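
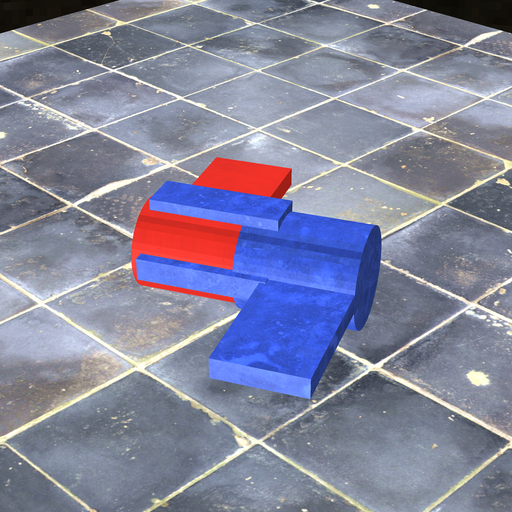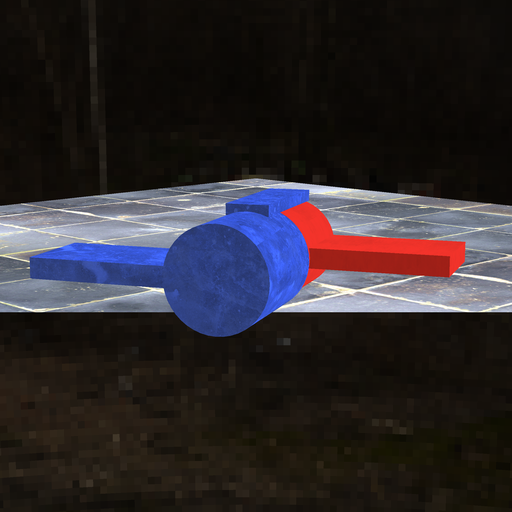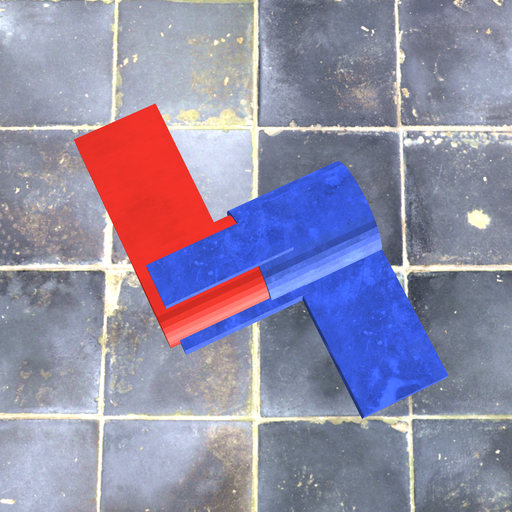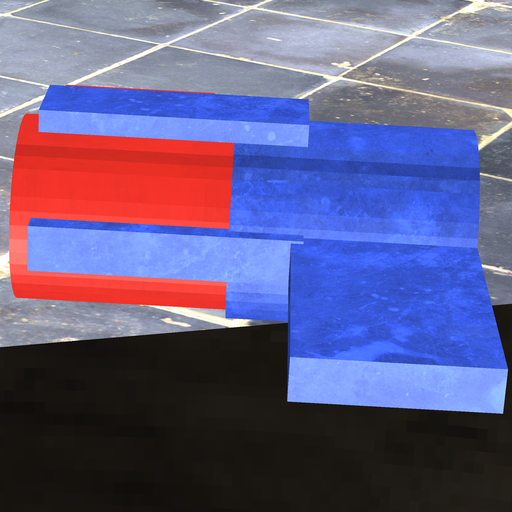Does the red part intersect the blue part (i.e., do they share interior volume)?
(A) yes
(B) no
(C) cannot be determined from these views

(A) yes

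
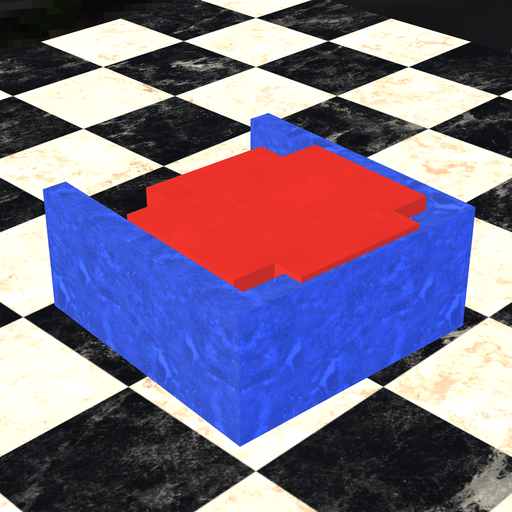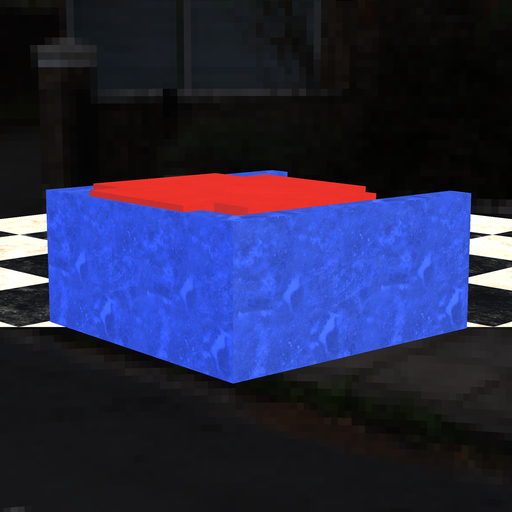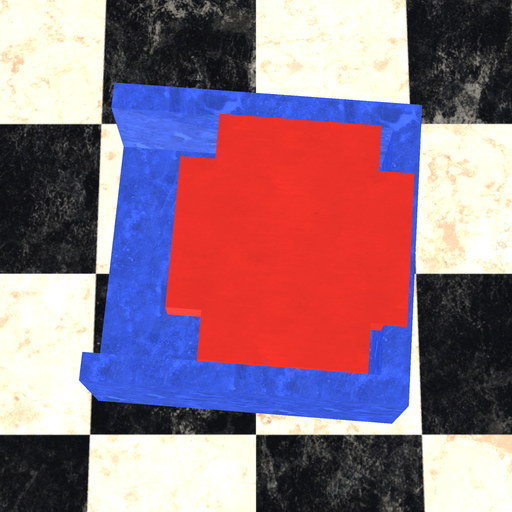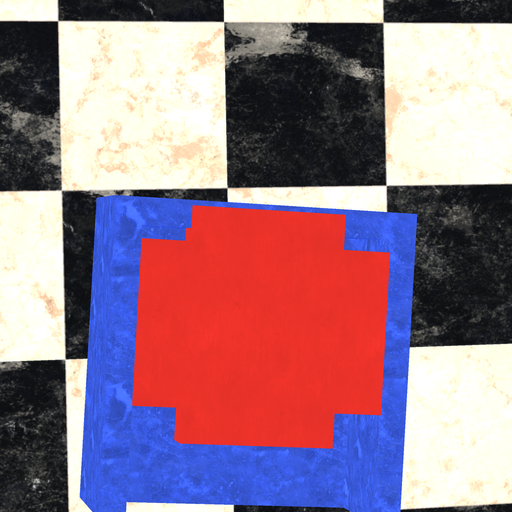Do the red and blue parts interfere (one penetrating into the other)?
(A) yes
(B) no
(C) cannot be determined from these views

(A) yes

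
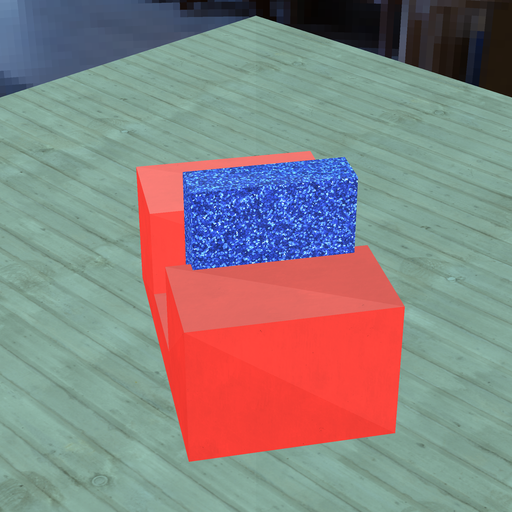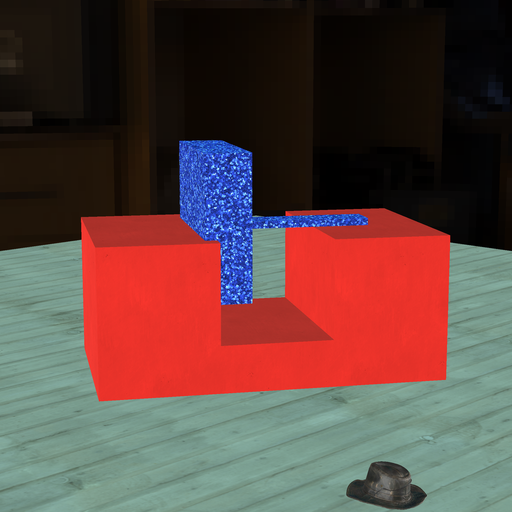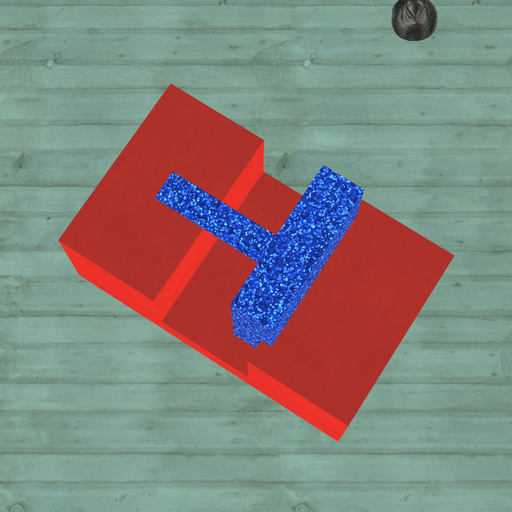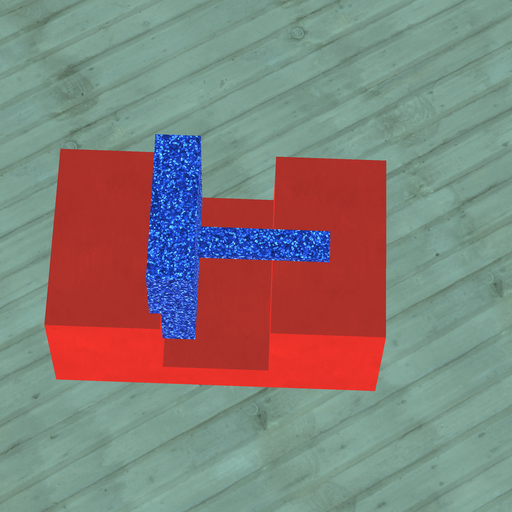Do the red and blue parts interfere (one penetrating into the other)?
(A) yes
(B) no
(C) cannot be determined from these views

(A) yes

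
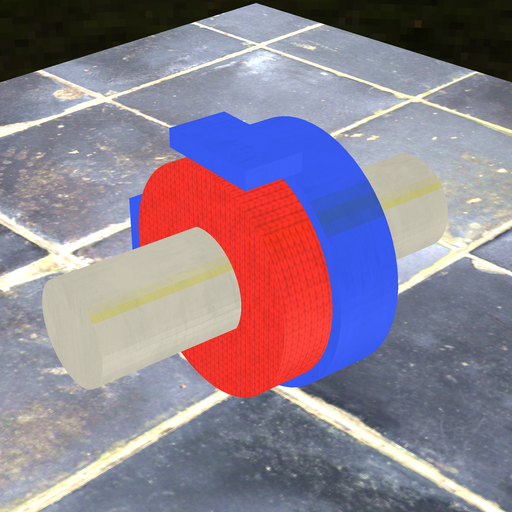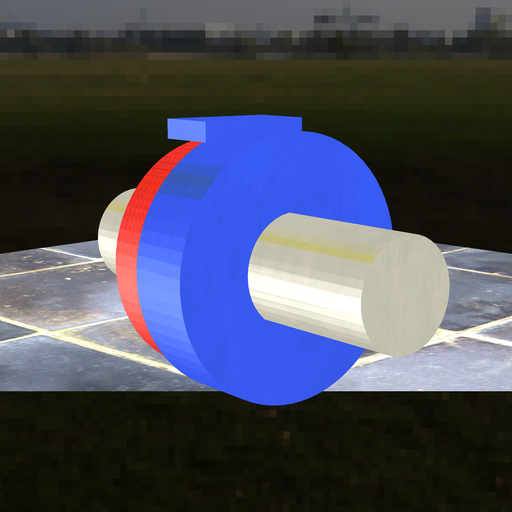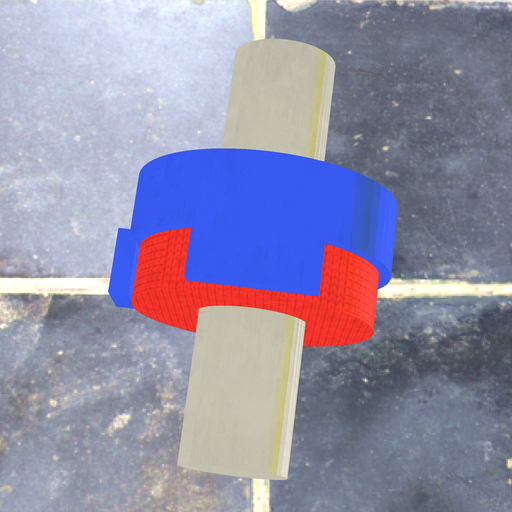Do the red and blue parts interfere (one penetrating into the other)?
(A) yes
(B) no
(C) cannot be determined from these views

(A) yes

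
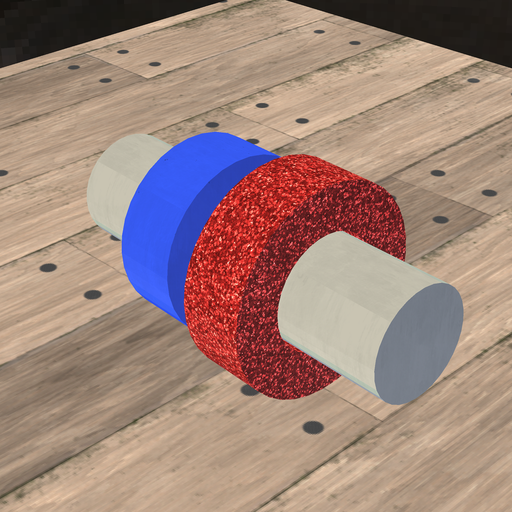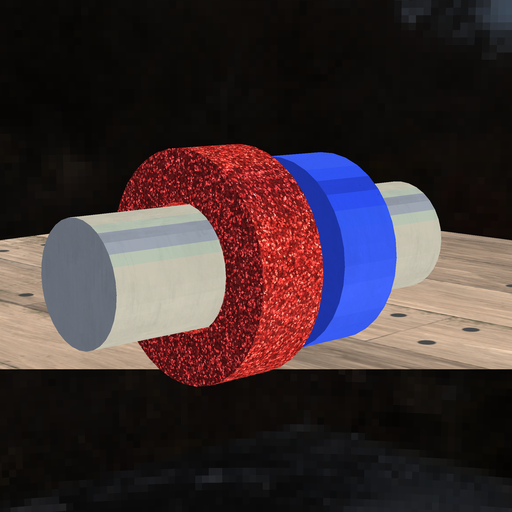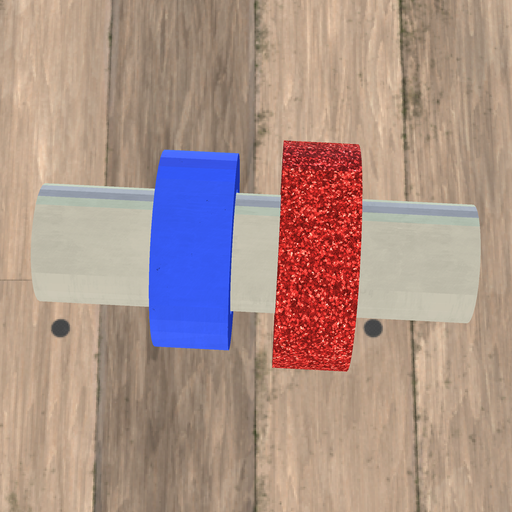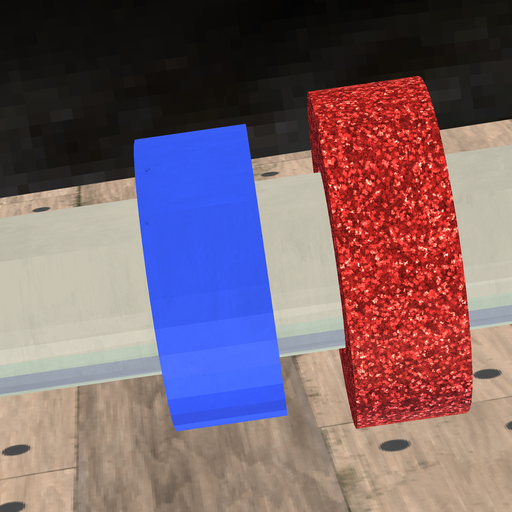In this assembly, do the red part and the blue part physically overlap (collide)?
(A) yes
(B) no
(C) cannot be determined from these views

(B) no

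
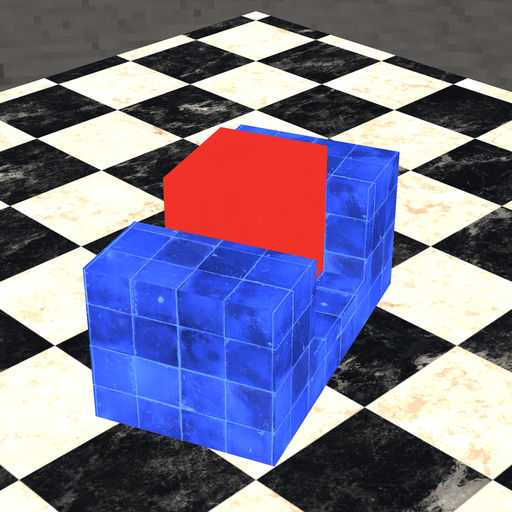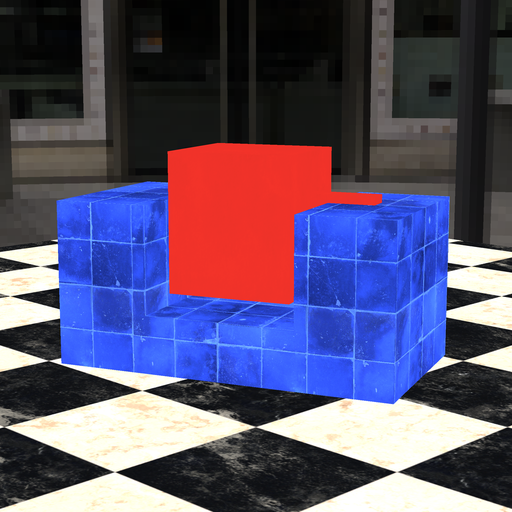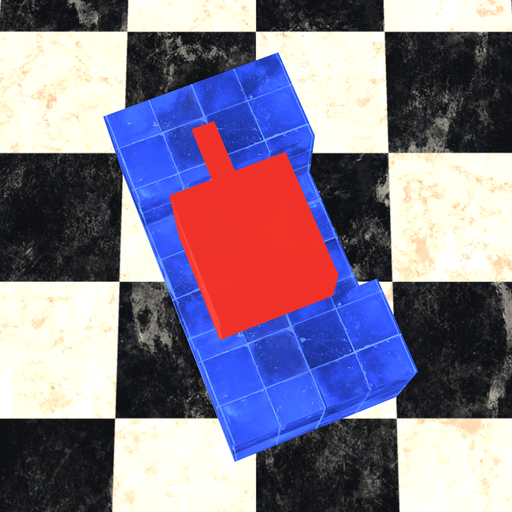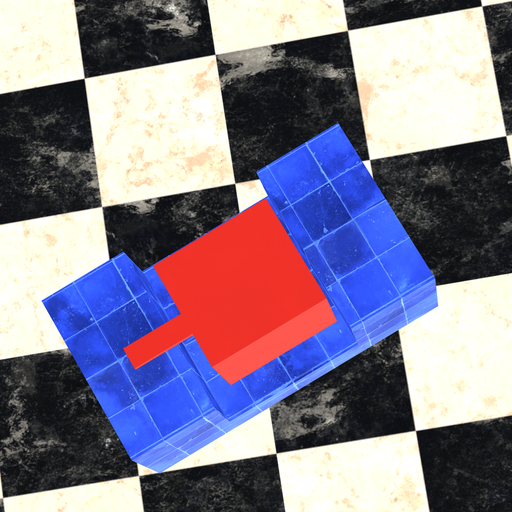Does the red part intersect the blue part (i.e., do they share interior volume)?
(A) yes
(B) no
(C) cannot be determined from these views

(B) no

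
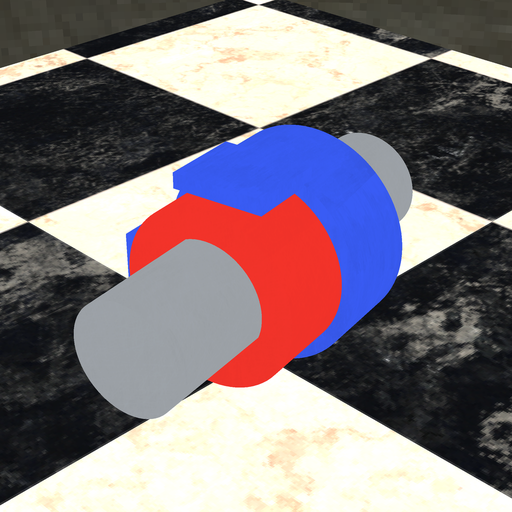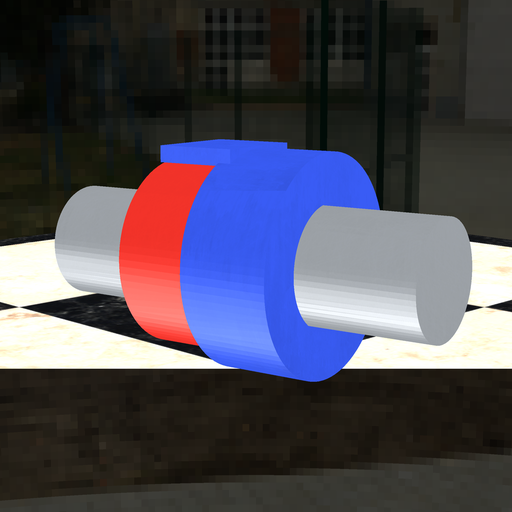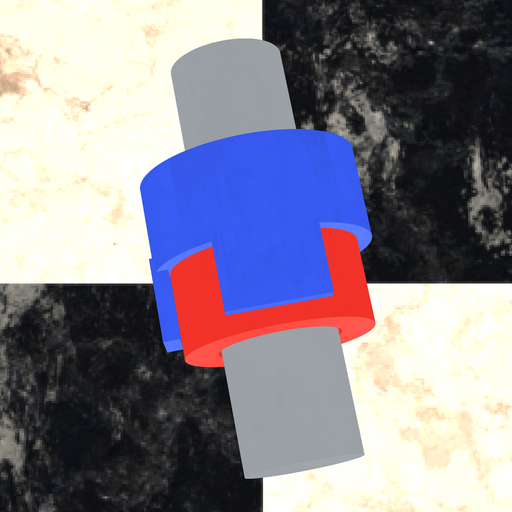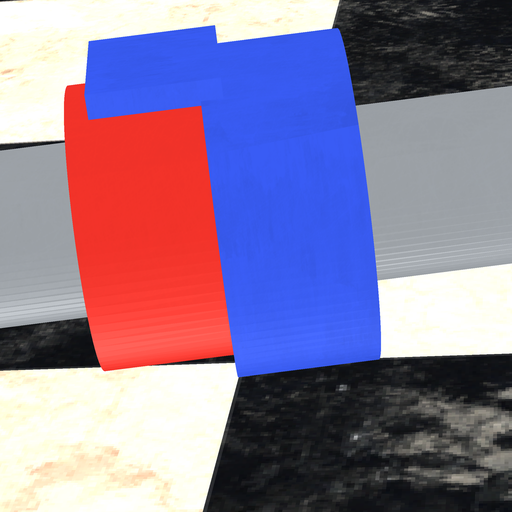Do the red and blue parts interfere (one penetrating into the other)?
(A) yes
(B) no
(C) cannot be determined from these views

(A) yes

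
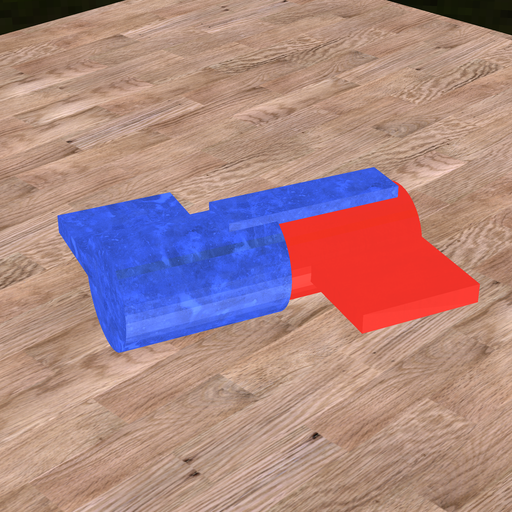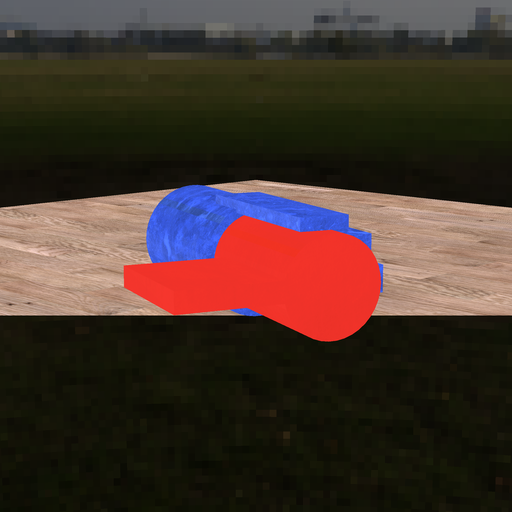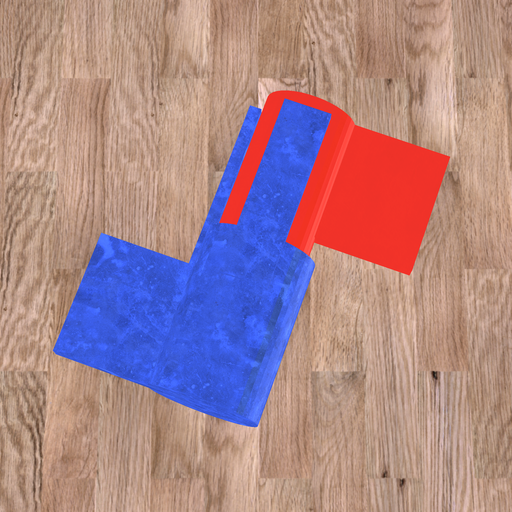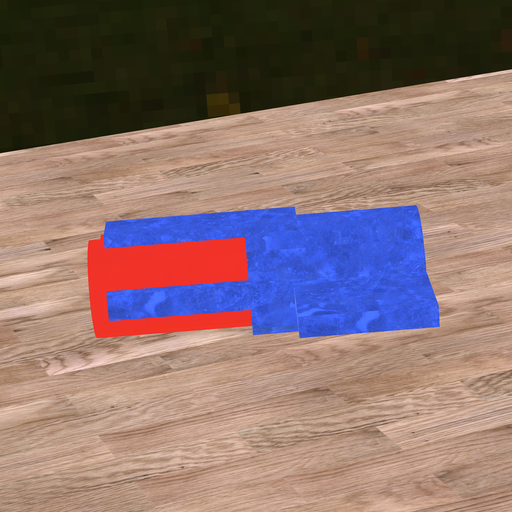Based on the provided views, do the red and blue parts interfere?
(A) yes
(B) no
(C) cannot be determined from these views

(A) yes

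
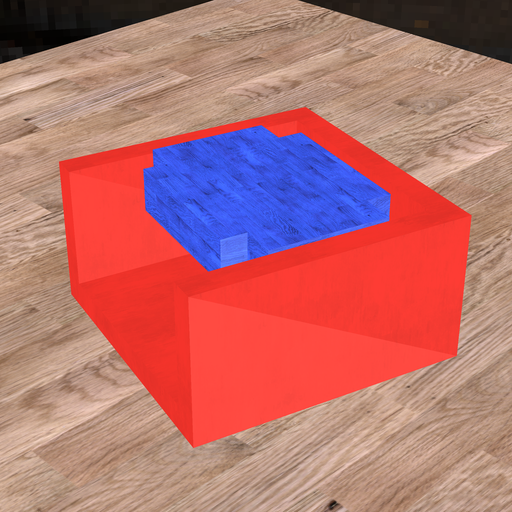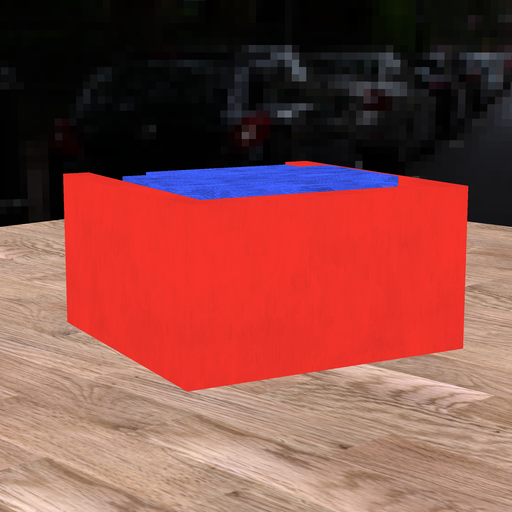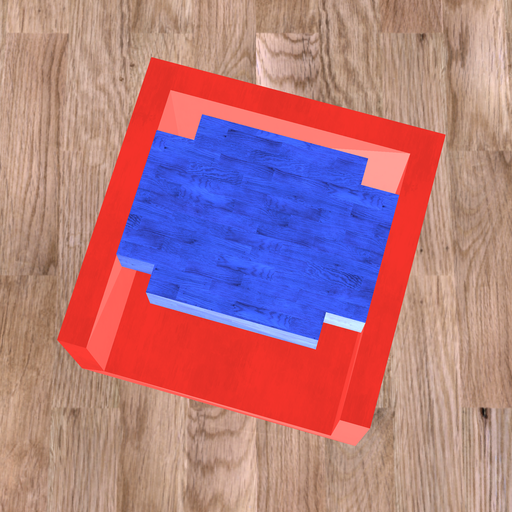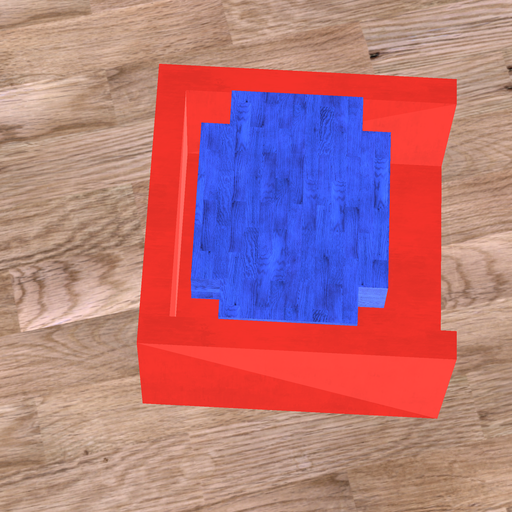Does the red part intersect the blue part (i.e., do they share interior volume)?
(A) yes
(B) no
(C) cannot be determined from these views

(B) no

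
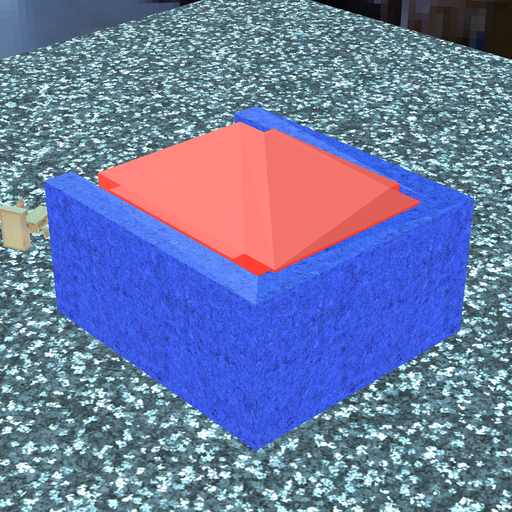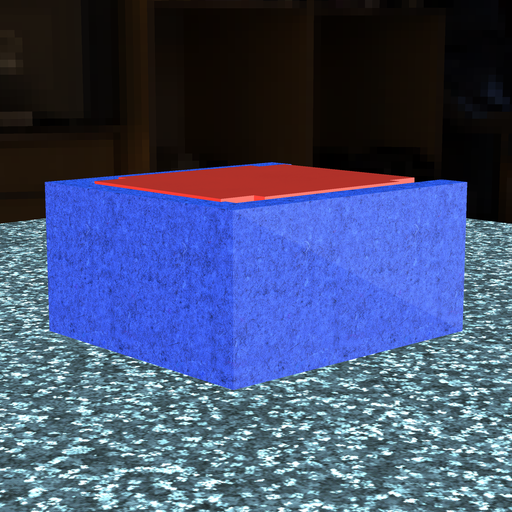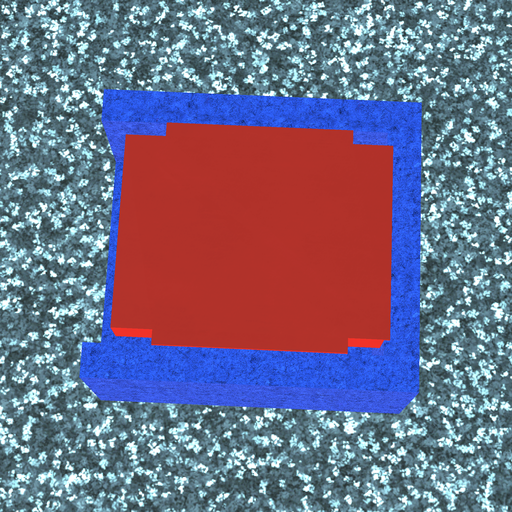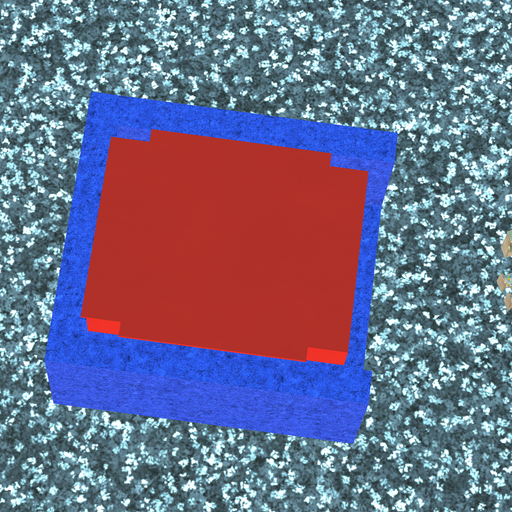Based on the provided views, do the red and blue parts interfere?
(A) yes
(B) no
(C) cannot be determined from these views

(A) yes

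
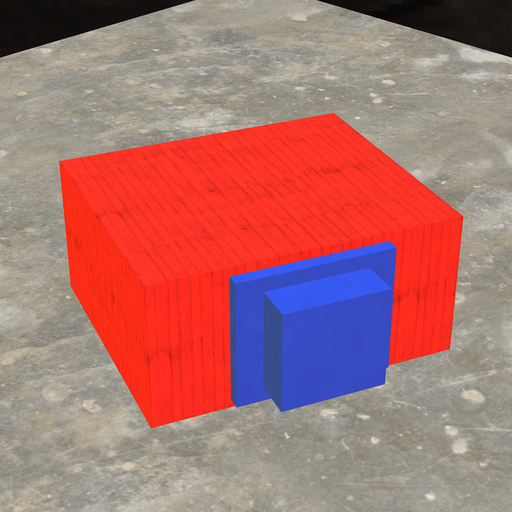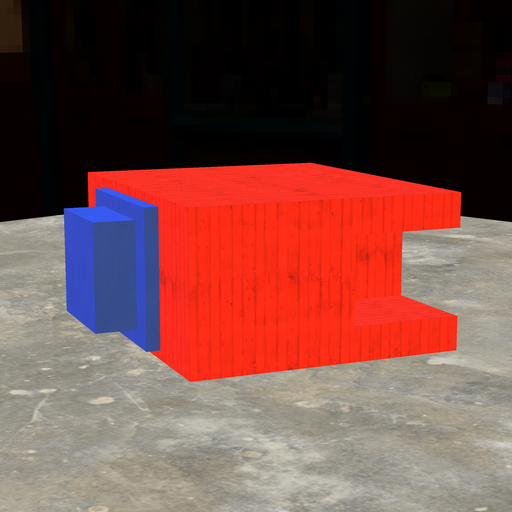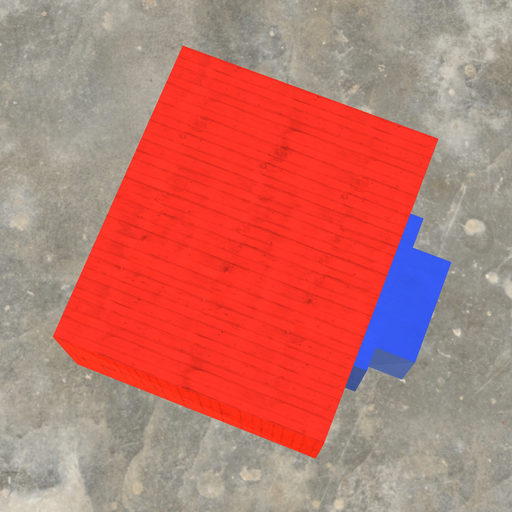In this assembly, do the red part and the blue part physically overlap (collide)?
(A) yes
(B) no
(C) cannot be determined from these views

(C) cannot be determined from these views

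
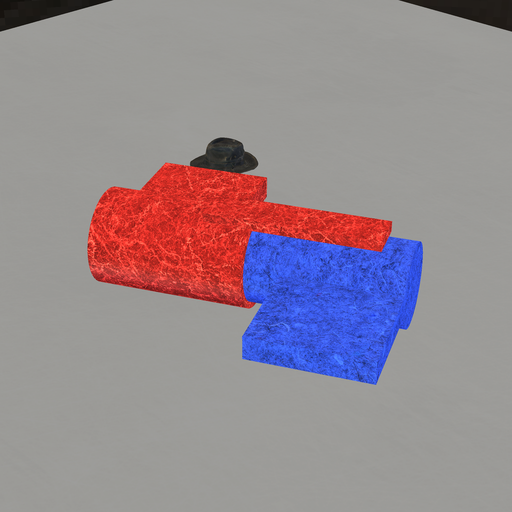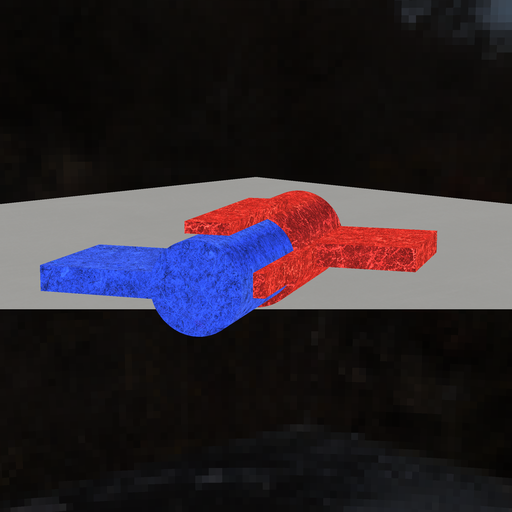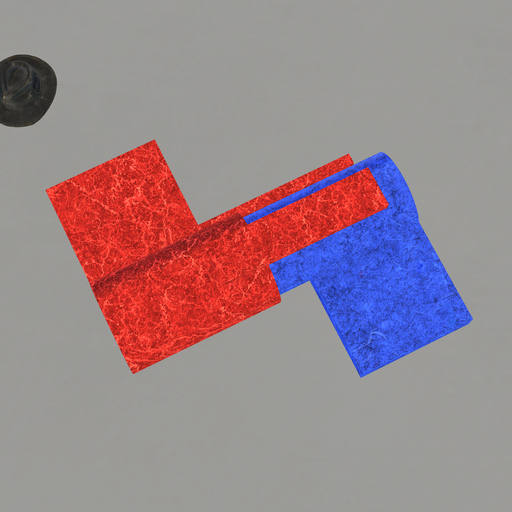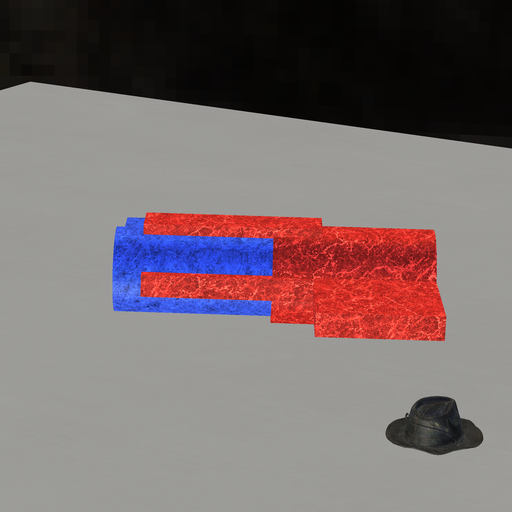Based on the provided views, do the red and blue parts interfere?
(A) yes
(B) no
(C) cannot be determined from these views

(A) yes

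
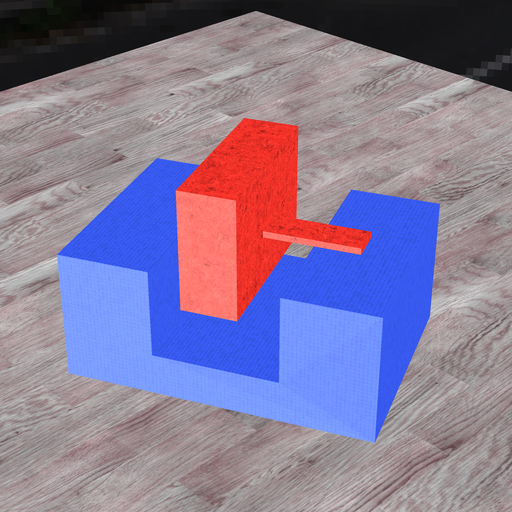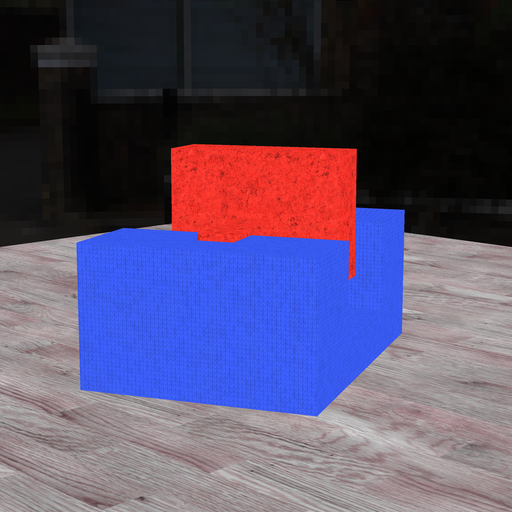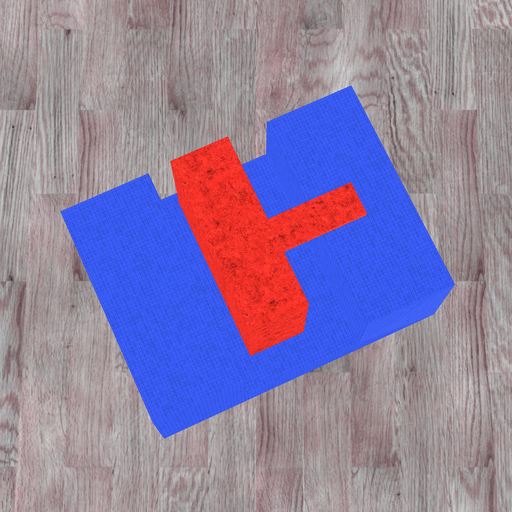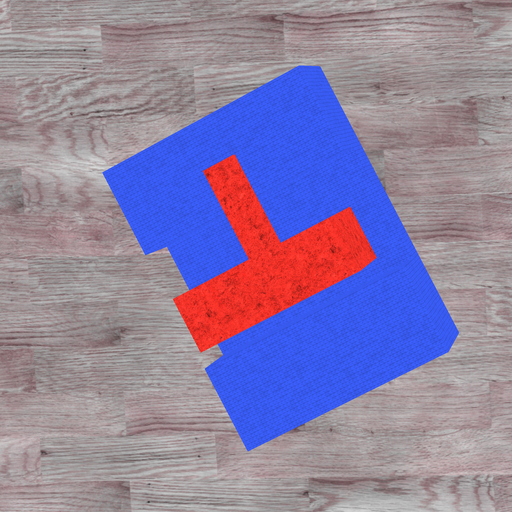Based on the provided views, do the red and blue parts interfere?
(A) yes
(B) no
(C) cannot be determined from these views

(B) no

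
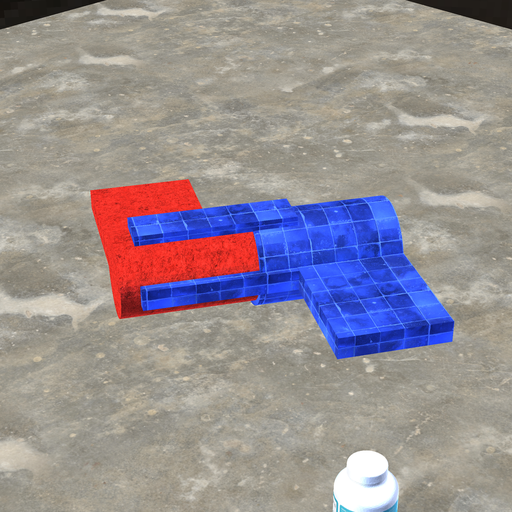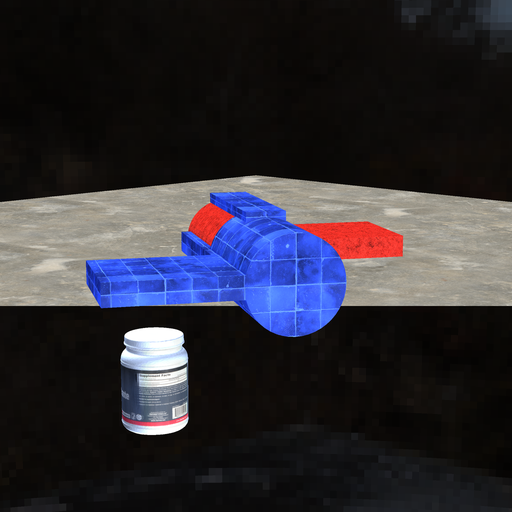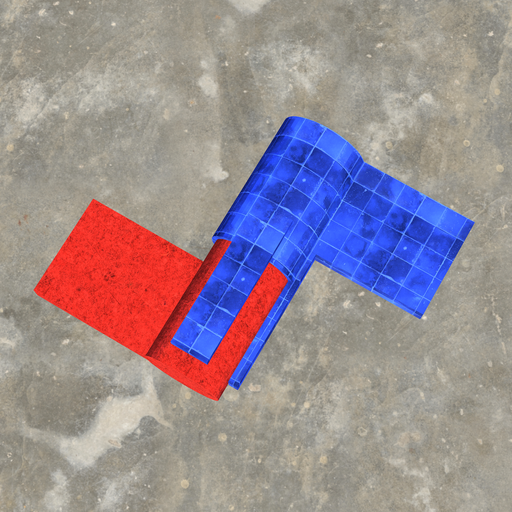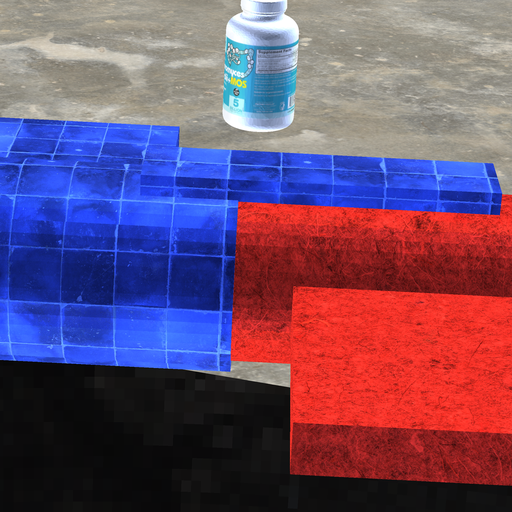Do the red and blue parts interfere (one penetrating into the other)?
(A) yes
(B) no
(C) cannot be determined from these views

(A) yes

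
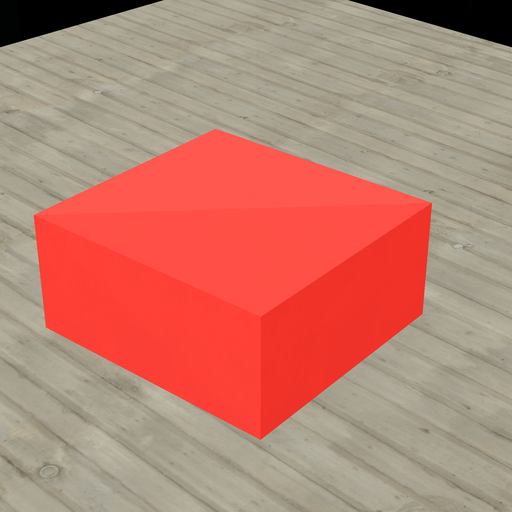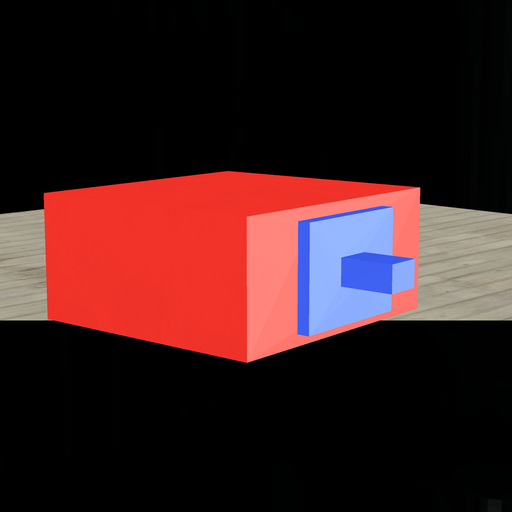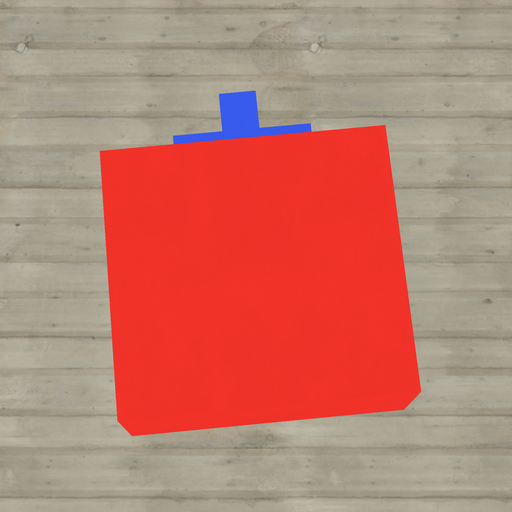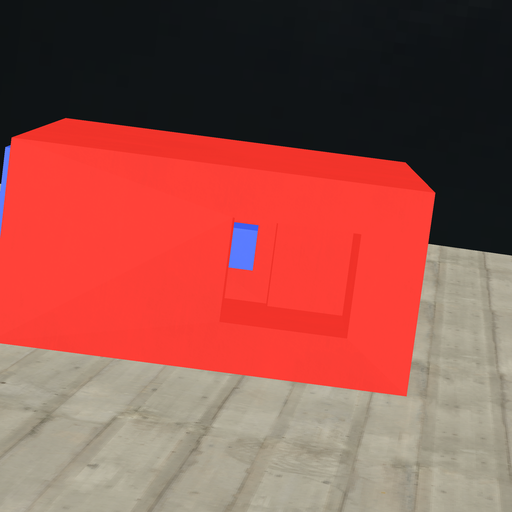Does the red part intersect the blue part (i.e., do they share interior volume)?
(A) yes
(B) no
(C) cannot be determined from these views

(B) no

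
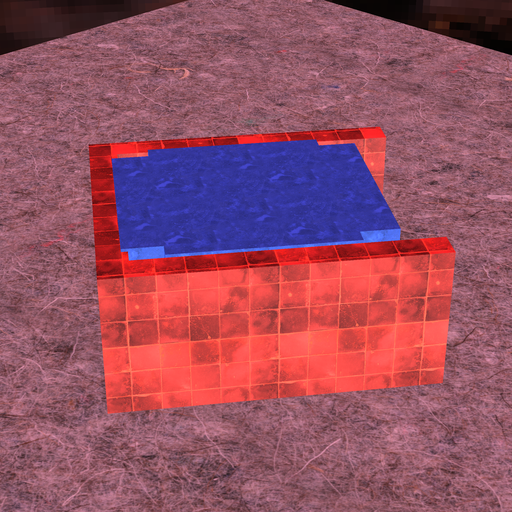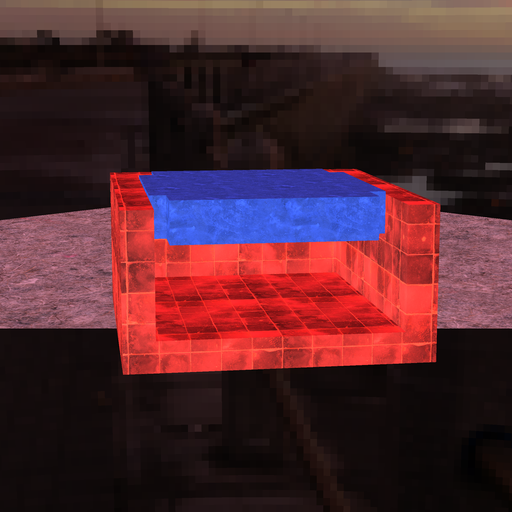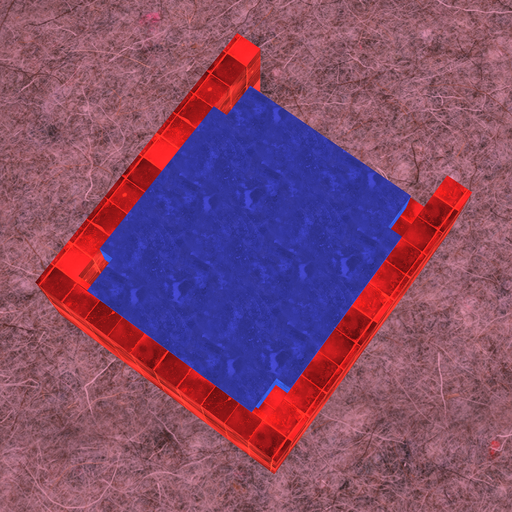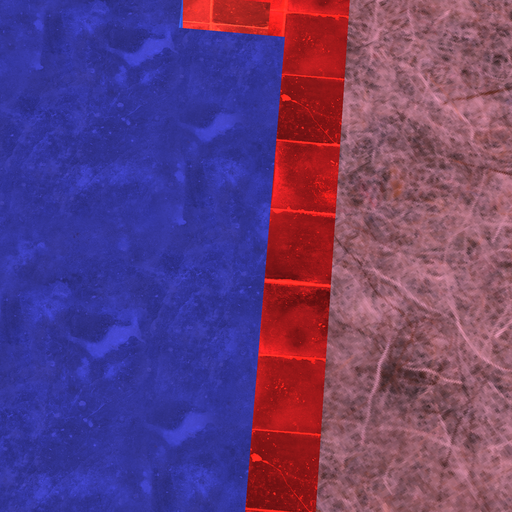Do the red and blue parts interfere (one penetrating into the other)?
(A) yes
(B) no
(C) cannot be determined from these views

(A) yes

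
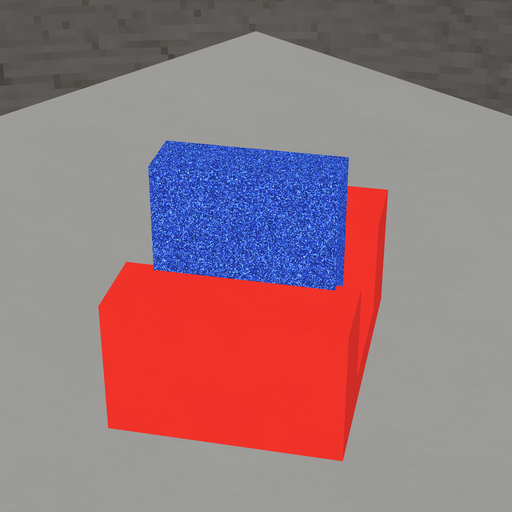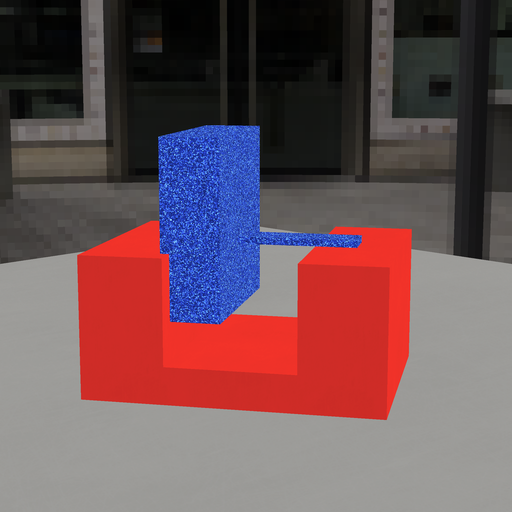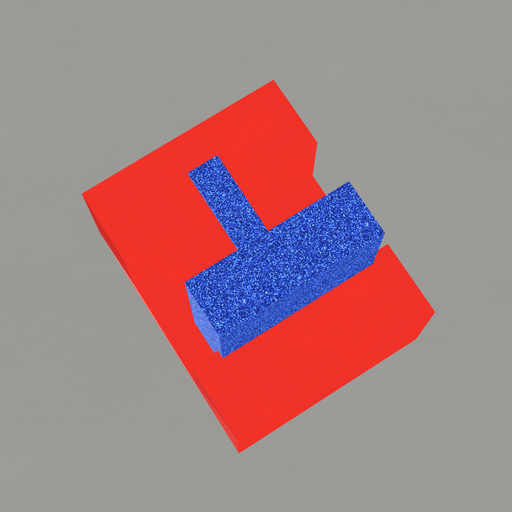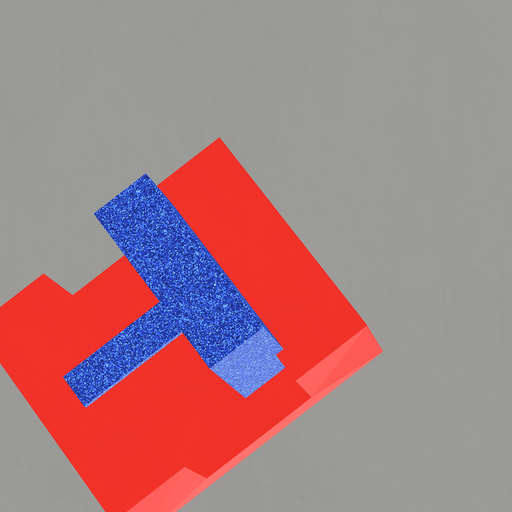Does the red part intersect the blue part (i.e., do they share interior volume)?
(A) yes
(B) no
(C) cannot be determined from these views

(A) yes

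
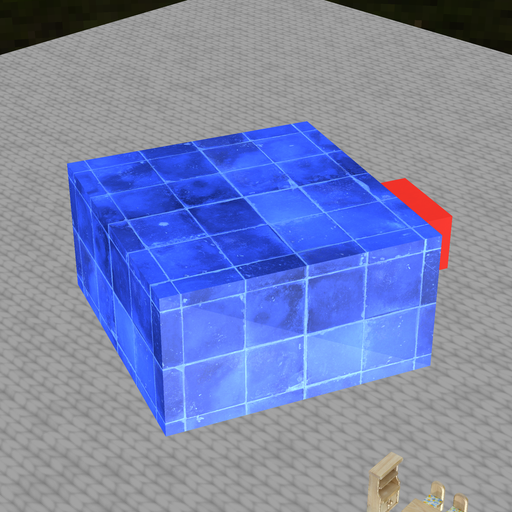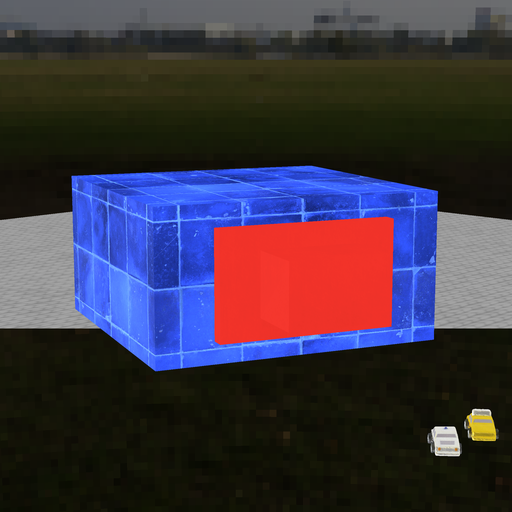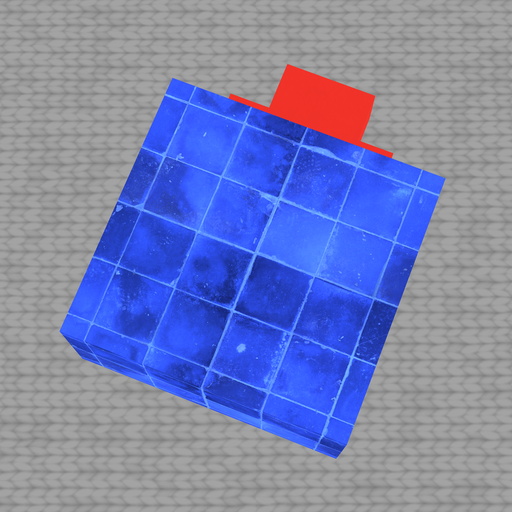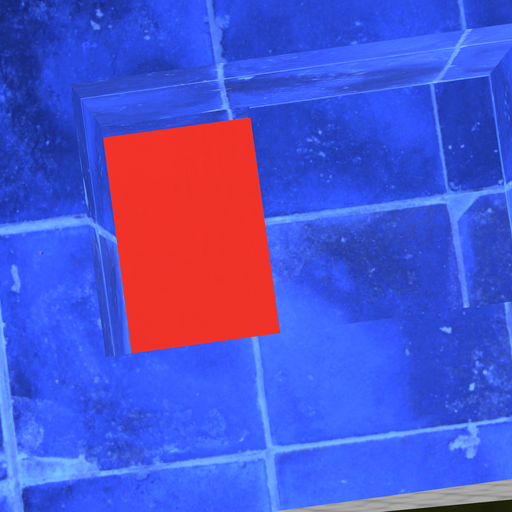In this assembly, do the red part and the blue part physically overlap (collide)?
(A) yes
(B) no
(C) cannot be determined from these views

(A) yes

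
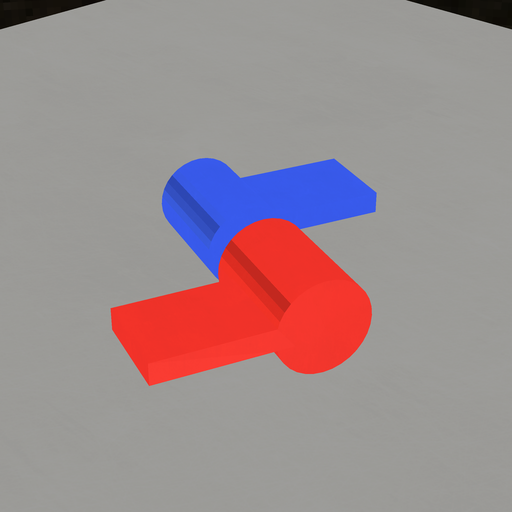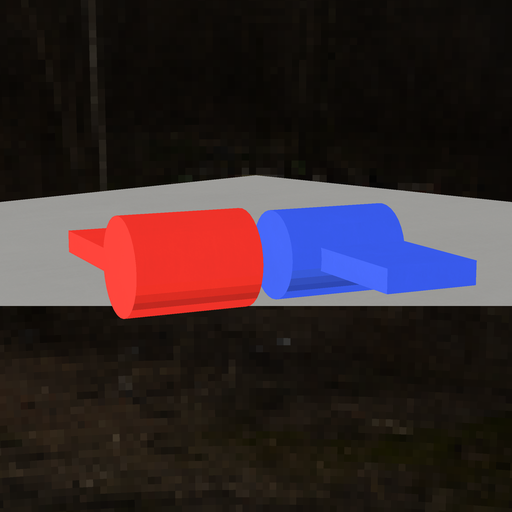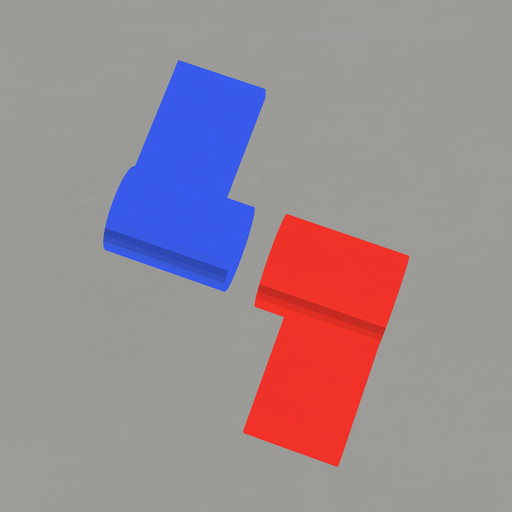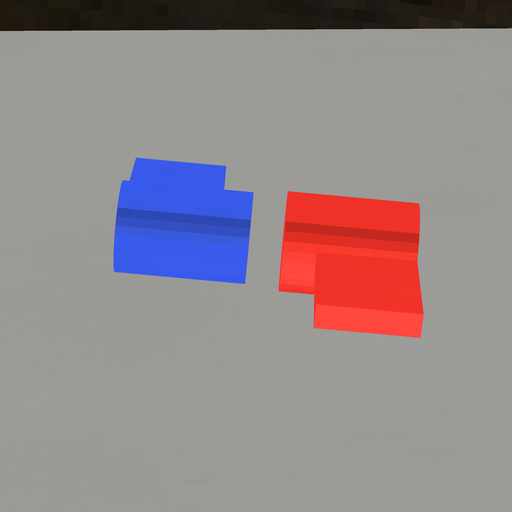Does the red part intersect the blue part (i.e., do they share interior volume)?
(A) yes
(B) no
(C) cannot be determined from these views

(B) no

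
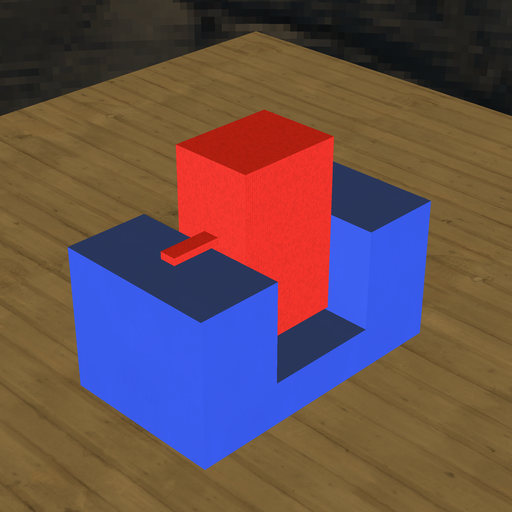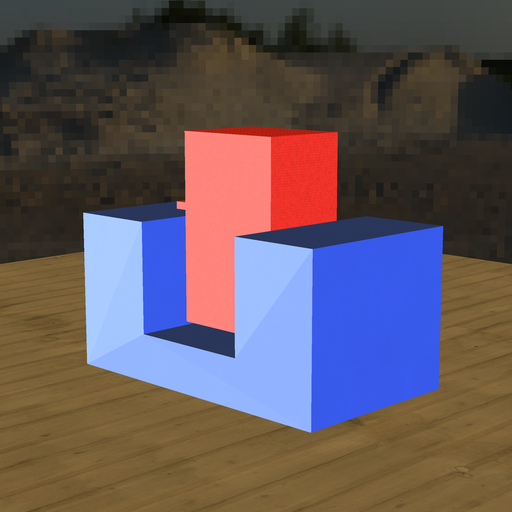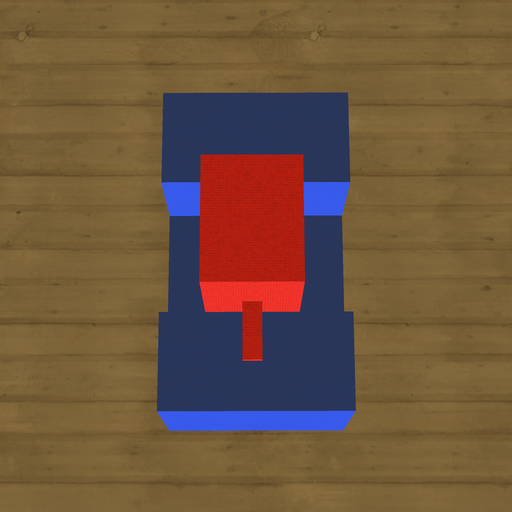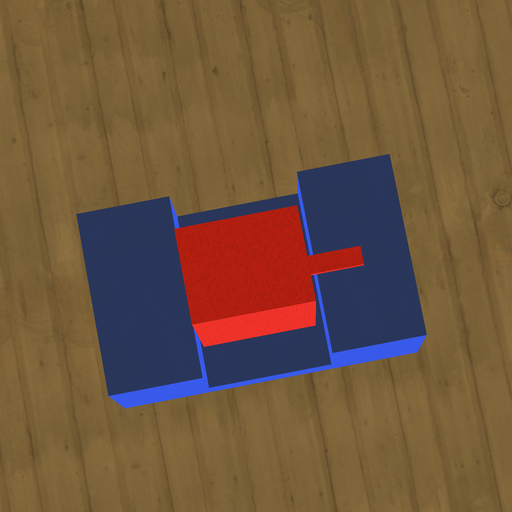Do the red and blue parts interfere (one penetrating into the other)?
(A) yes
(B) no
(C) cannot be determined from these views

(B) no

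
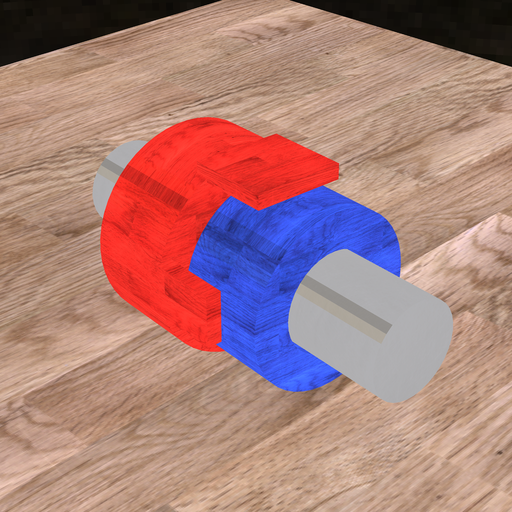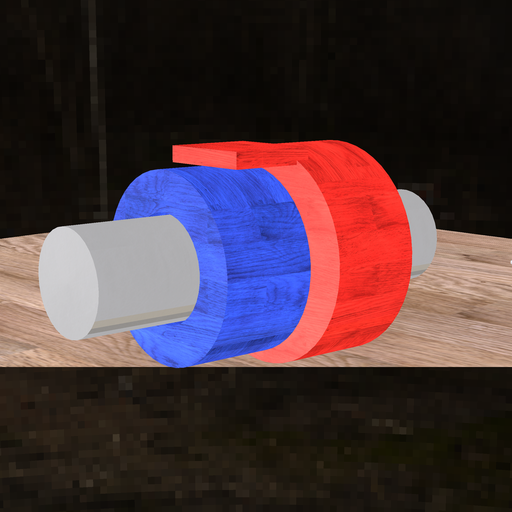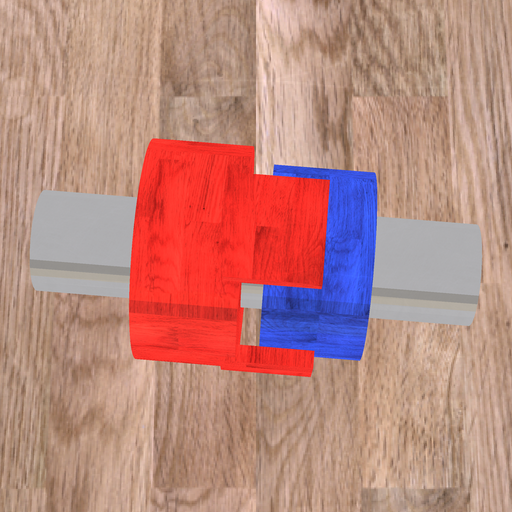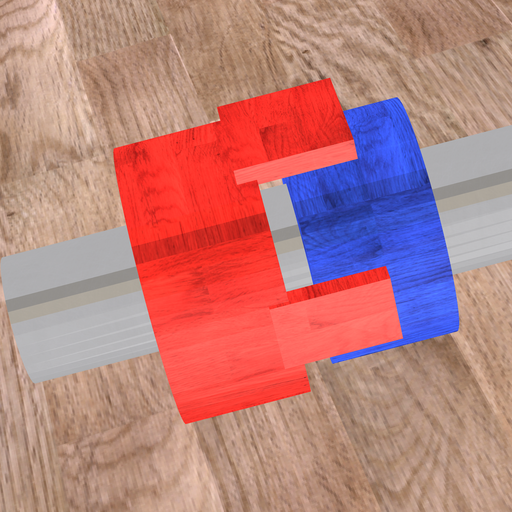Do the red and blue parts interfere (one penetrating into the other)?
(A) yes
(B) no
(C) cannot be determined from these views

(B) no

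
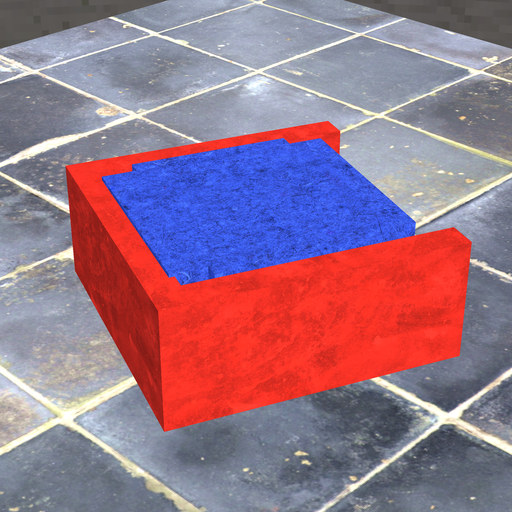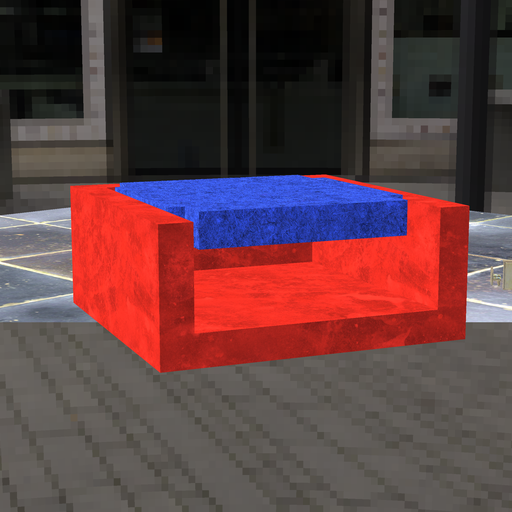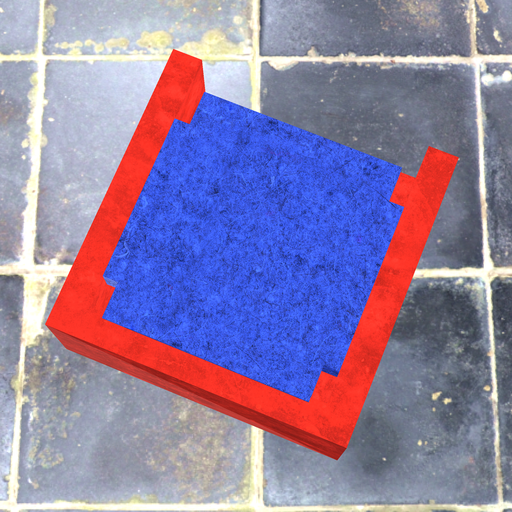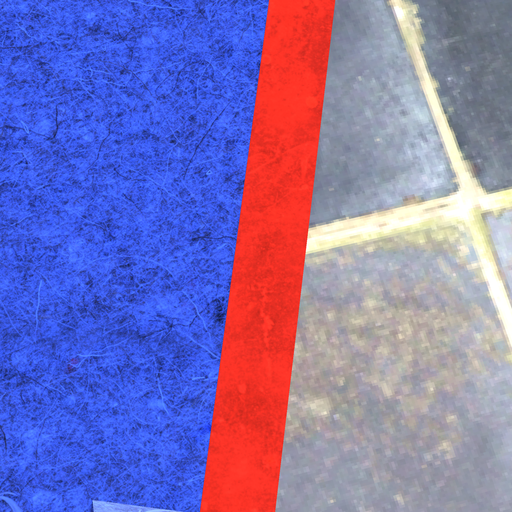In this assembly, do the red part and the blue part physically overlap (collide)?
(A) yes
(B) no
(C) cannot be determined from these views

(A) yes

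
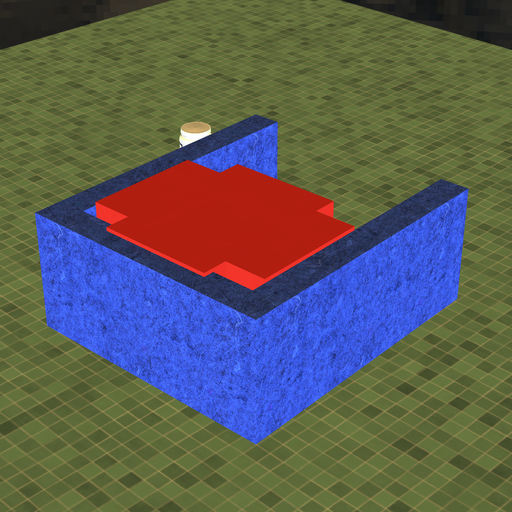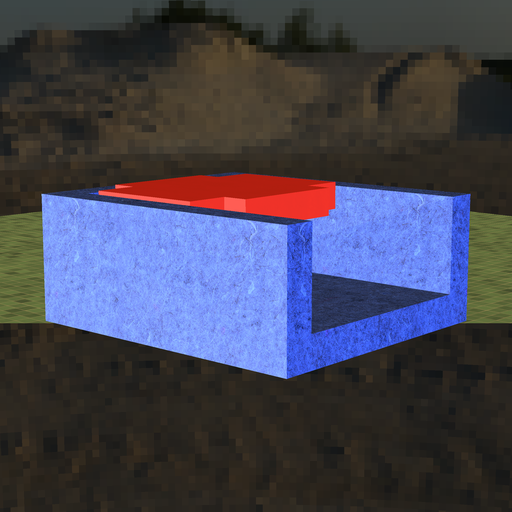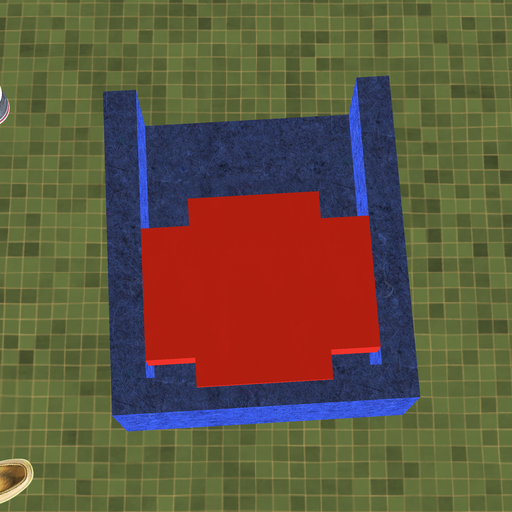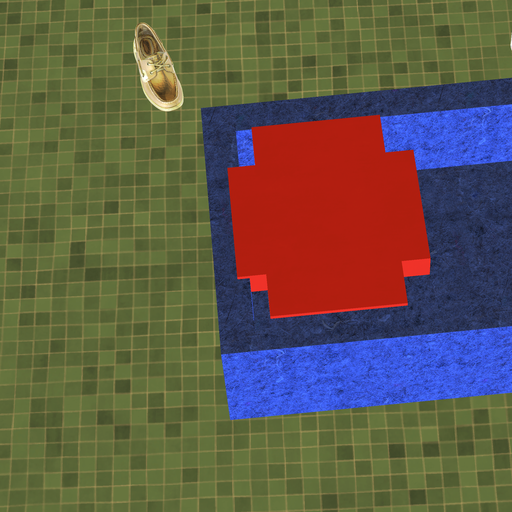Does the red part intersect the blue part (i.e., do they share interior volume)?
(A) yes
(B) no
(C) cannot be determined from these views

(A) yes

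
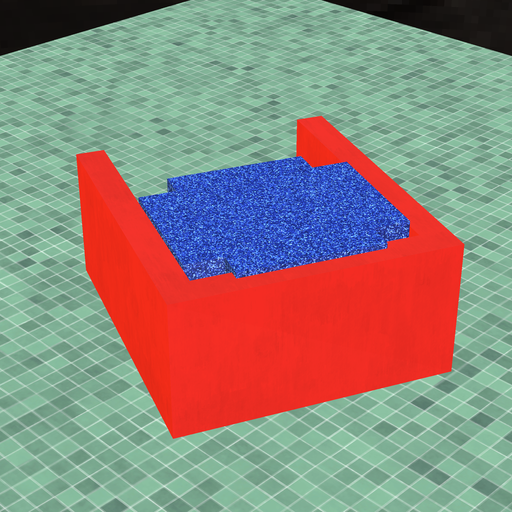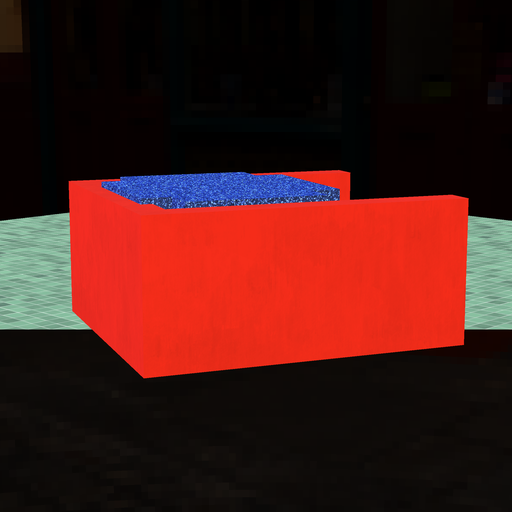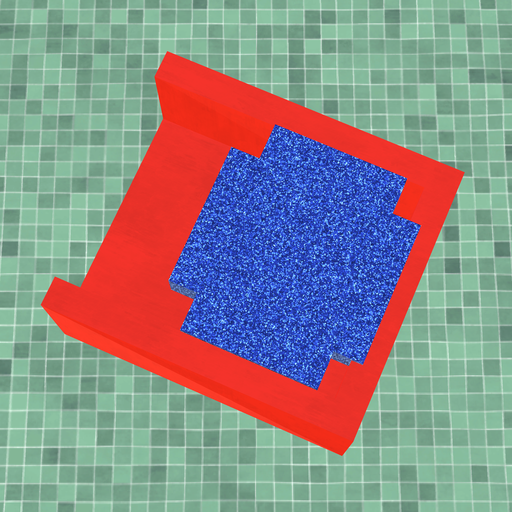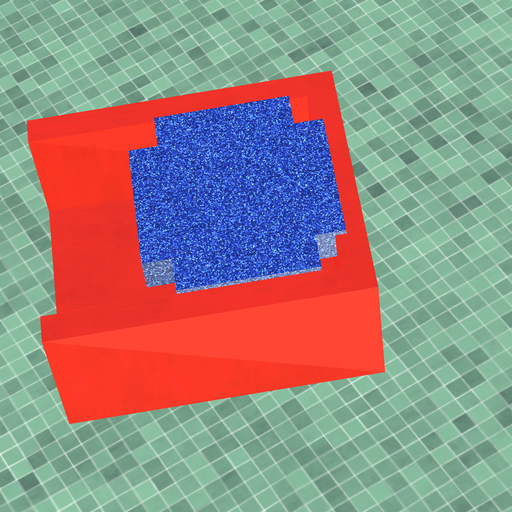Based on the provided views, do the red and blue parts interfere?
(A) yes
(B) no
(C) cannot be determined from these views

(A) yes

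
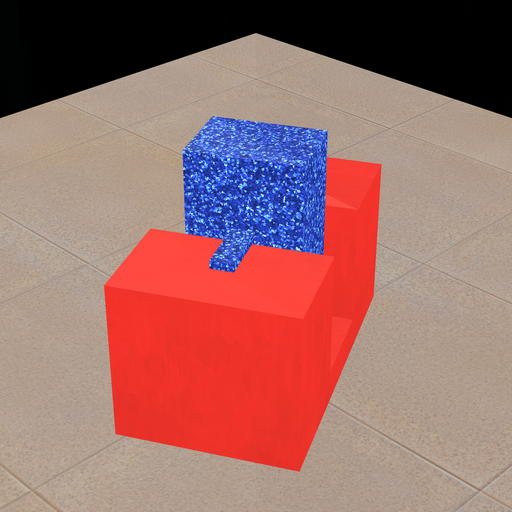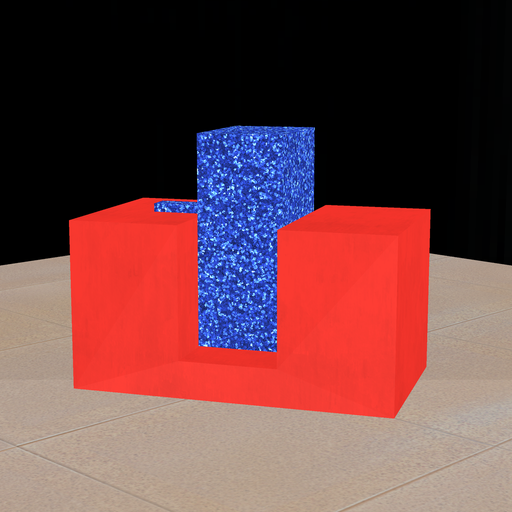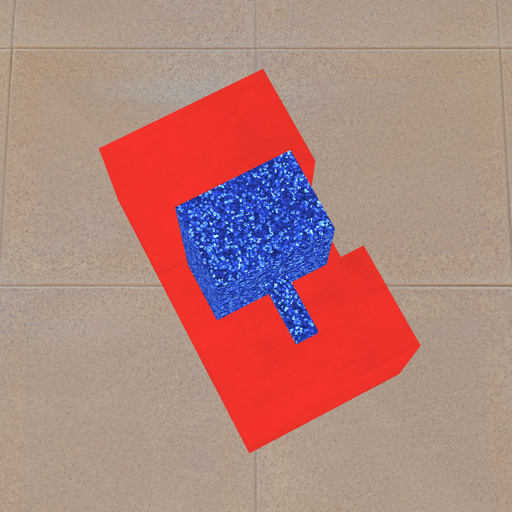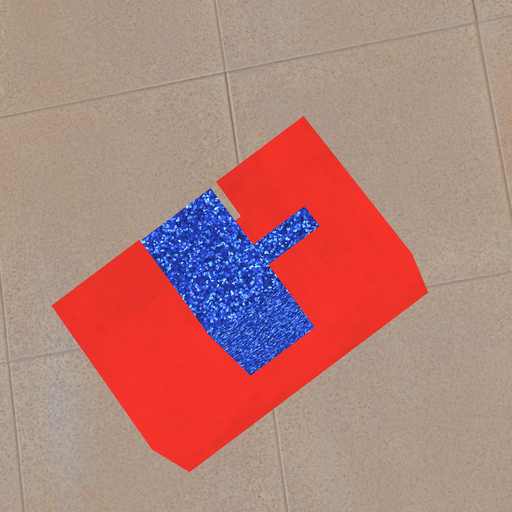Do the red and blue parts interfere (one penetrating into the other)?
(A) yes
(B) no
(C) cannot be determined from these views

(B) no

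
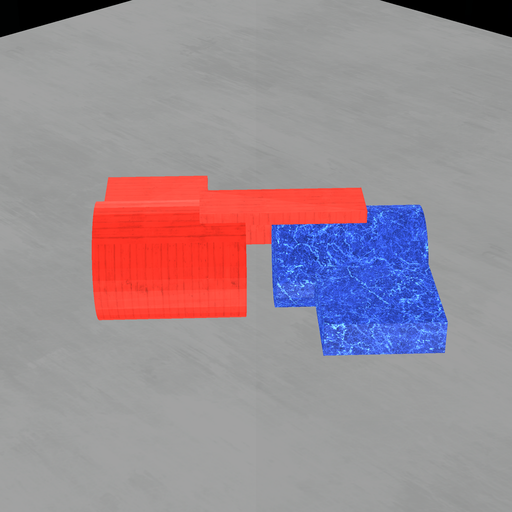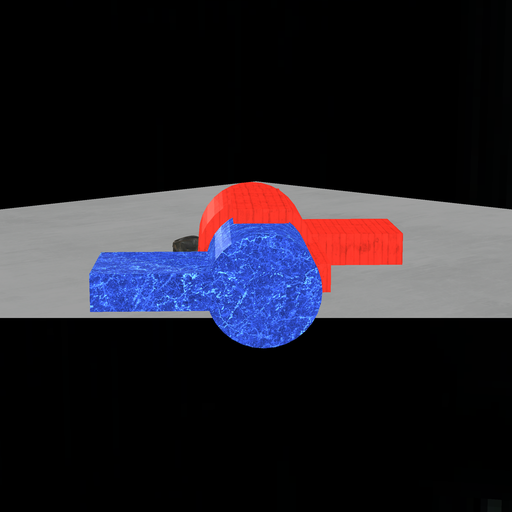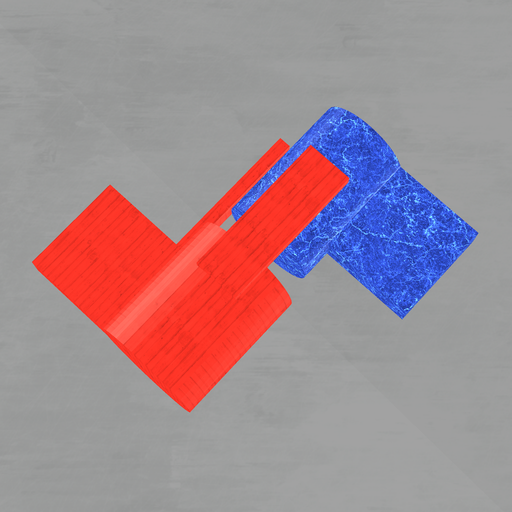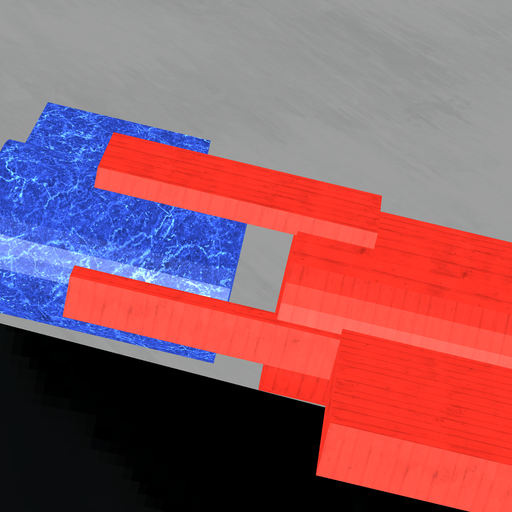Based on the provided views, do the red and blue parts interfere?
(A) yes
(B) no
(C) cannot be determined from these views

(B) no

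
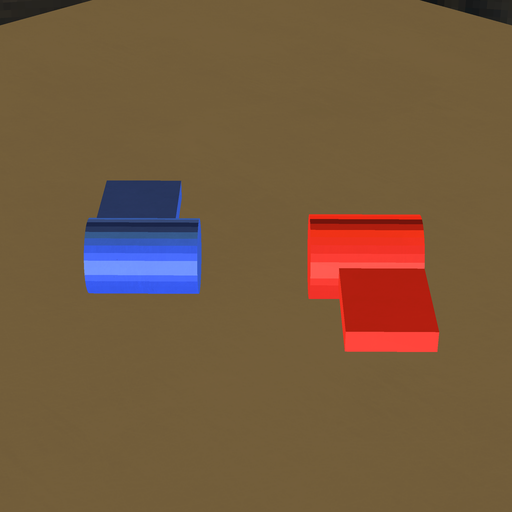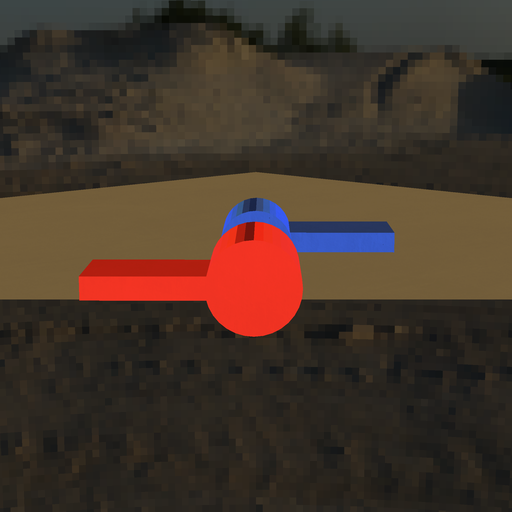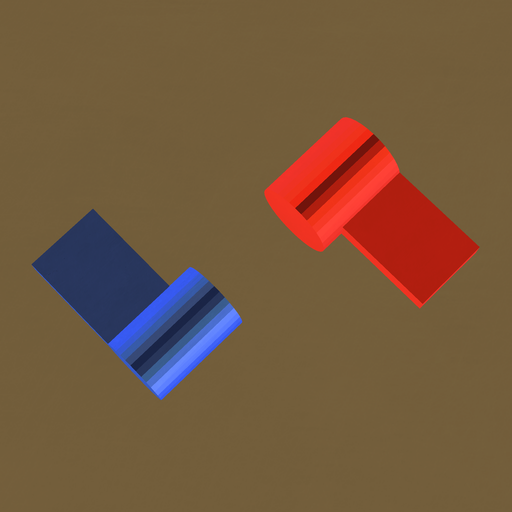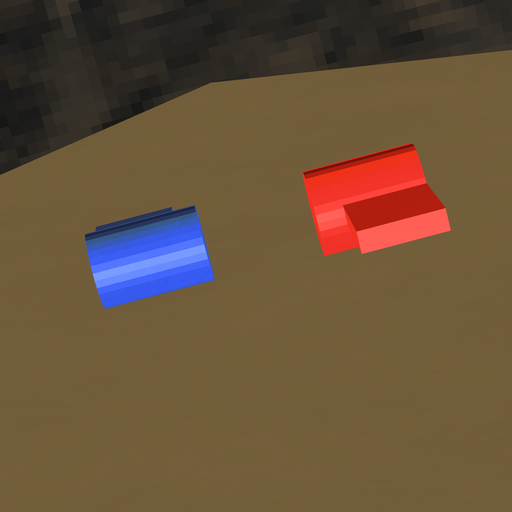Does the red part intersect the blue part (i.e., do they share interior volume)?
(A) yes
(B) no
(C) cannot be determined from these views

(B) no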